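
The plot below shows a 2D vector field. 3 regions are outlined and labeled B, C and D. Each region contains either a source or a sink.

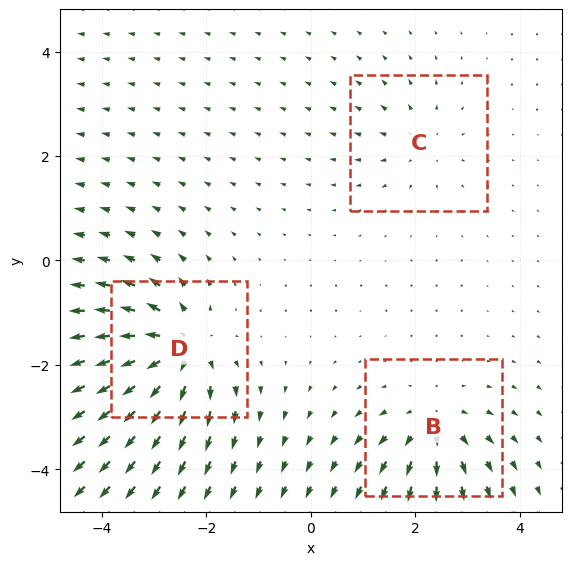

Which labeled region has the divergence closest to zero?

C

Divergence at each region's feature centre — B: about +4, C: about +3, D: about +6. Region C is closest to zero.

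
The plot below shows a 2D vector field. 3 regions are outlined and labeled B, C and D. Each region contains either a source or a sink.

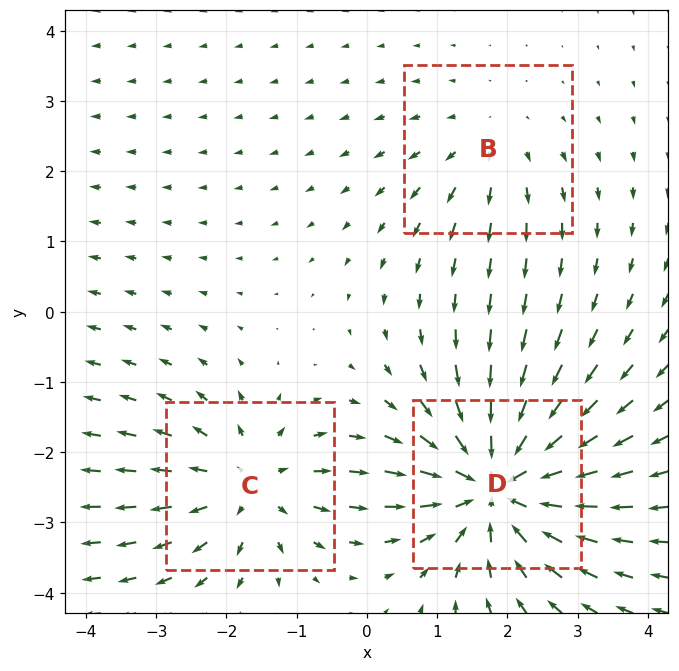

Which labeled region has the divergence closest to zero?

B

Divergence at each region's feature centre — B: about +2, C: about +3, D: about -5. Region B is closest to zero.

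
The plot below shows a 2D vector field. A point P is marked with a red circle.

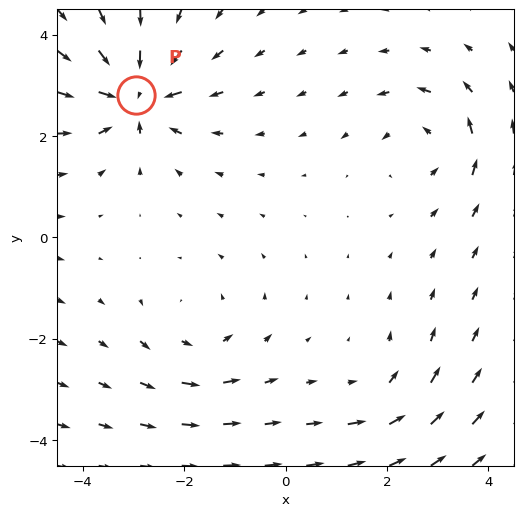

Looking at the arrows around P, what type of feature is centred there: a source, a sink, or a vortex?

At P (-2.9, 2.8) the arrows converge inward. Divergence about -7, curl ≈0 — negative divergence with near-zero curl is a sink.

sink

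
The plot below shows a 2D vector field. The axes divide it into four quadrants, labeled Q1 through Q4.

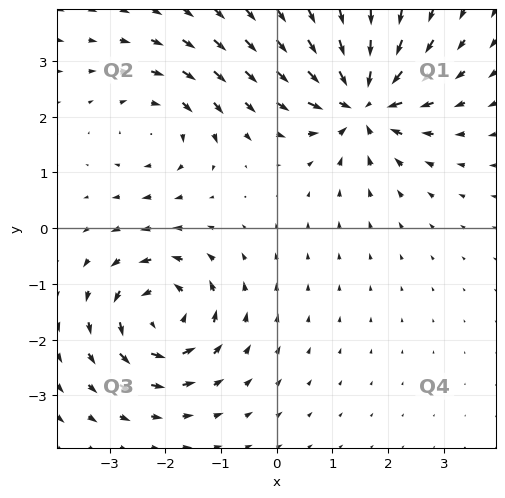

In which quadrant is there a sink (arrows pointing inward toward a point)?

Q1

The sink sits at approximately (1.5, 2.3), which lies in quadrant Q1. The divergence there is about -7, negative as expected for a sink.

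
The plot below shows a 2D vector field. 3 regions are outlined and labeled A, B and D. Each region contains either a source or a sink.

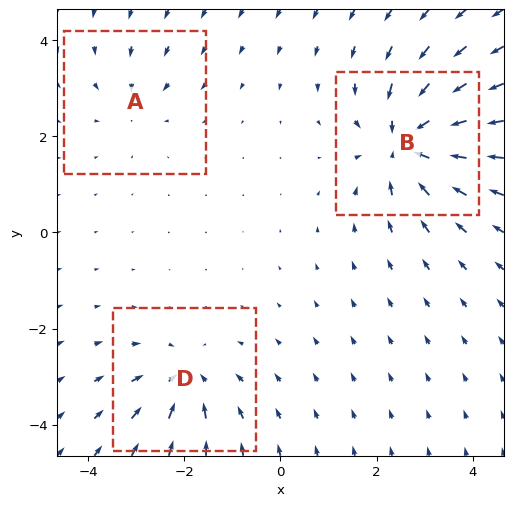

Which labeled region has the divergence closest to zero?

A

Divergence at each region's feature centre — A: about -2, B: about -5, D: about -3. Region A is closest to zero.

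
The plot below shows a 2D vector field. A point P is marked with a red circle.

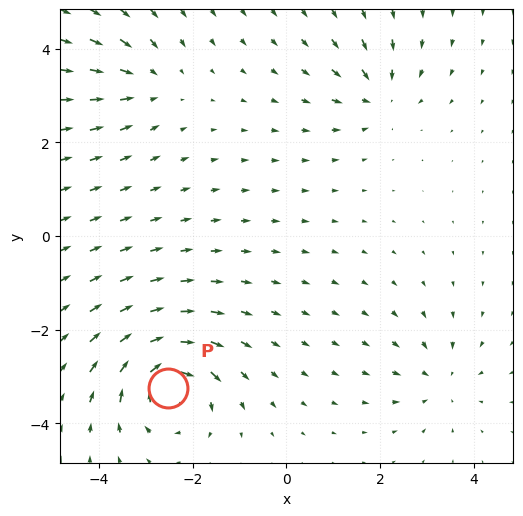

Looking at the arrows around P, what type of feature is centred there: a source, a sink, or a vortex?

vortex

At P (-2.5, -3.2) the arrows circulate clockwise. Divergence ≈0, curl about -7 — near-zero divergence with nonzero curl is a vortex.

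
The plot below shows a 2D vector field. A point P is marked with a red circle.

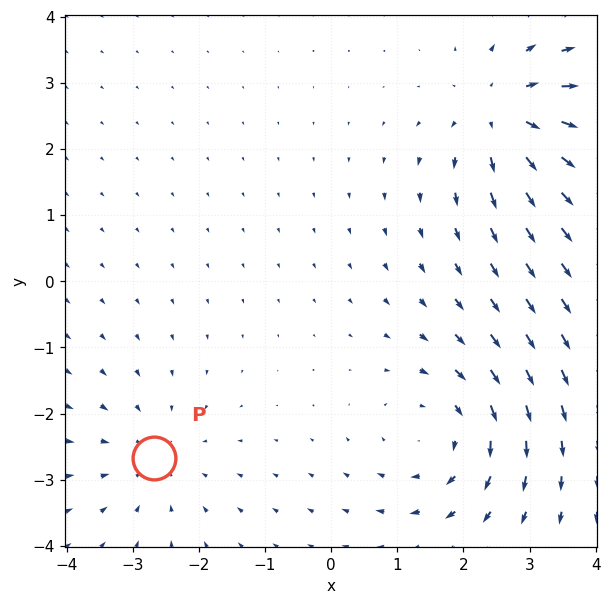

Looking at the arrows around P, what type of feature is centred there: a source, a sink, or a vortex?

sink

At P (-2.7, -2.7) the arrows converge inward. Divergence about -2, curl ≈0 — negative divergence with near-zero curl is a sink.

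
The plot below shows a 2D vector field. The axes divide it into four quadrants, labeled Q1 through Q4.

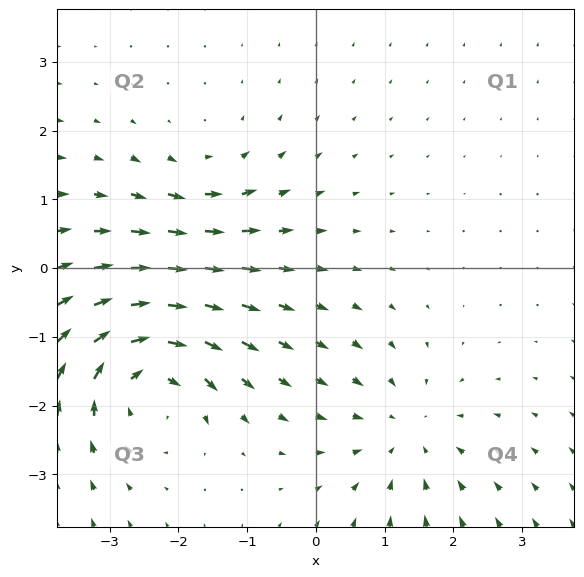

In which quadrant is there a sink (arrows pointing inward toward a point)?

Q4

The sink sits at approximately (1.3, -2.4), which lies in quadrant Q4. The divergence there is about -3, negative as expected for a sink.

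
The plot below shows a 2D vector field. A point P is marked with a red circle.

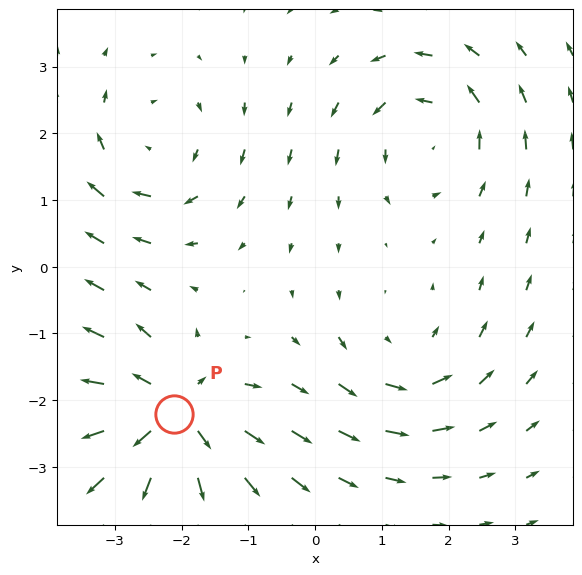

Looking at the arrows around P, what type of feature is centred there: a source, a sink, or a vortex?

At P (-2.1, -2.2) the arrows spread outward. Divergence about +6, curl ≈0 — positive divergence with near-zero curl is a source.

source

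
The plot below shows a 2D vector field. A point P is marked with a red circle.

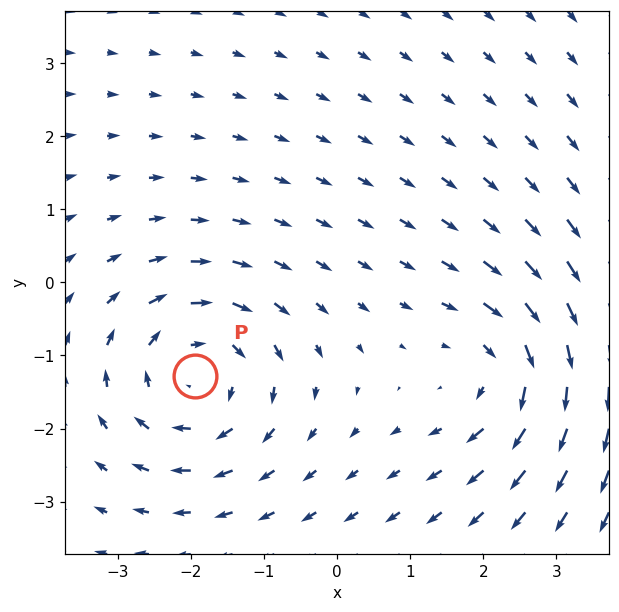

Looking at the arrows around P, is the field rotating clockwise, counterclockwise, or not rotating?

Near P at (-1.9, -1.3) the arrows circulate clockwise. The curl (z-component) there is about -4; negative curl means clockwise rotation.

clockwise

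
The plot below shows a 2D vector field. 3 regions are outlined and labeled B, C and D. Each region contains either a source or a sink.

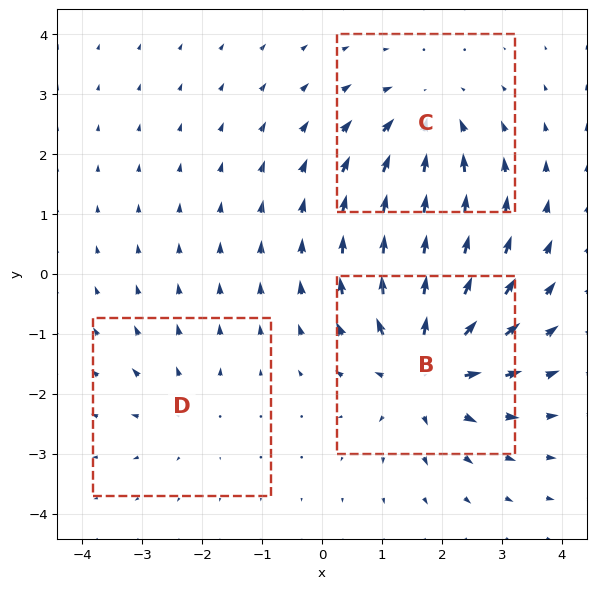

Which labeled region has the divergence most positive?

Divergence at each region's feature centre — B: about +5, C: about -3, D: about +2. Region B is most positive.

B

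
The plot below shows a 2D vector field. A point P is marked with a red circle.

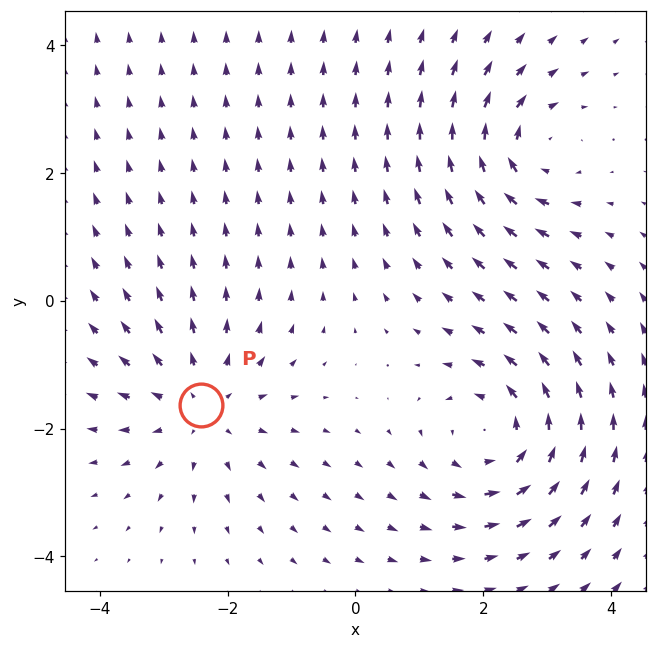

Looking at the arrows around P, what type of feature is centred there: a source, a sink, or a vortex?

At P (-2.4, -1.6) the arrows spread outward. Divergence about +3, curl ≈0 — positive divergence with near-zero curl is a source.

source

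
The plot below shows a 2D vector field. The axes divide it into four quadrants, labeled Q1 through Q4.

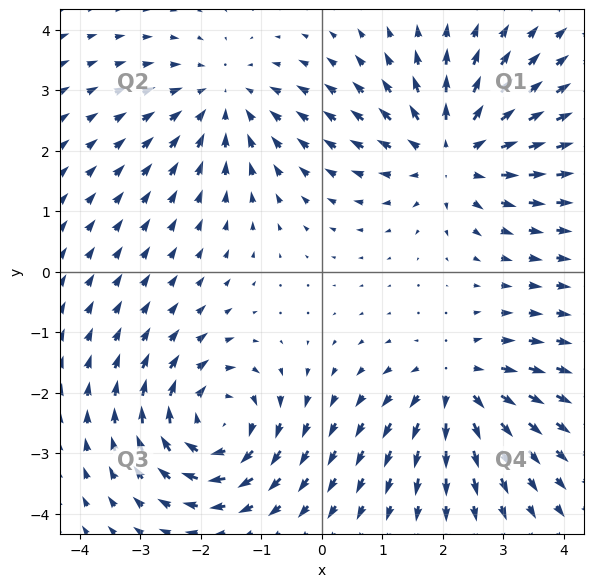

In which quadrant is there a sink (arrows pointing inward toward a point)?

The sink sits at approximately (-1.6, 2.8), which lies in quadrant Q2. The divergence there is about -3, negative as expected for a sink.

Q2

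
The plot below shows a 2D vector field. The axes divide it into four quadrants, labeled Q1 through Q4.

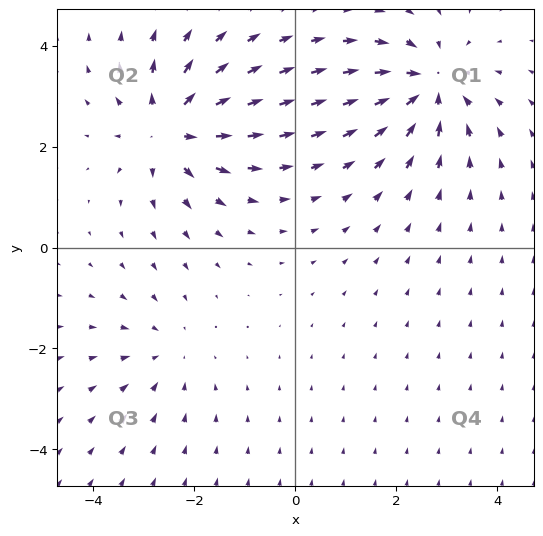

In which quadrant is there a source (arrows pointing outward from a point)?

Q2

The source sits at approximately (-2.5, 2.3), which lies in quadrant Q2. The divergence there is about +6, positive as expected for a source.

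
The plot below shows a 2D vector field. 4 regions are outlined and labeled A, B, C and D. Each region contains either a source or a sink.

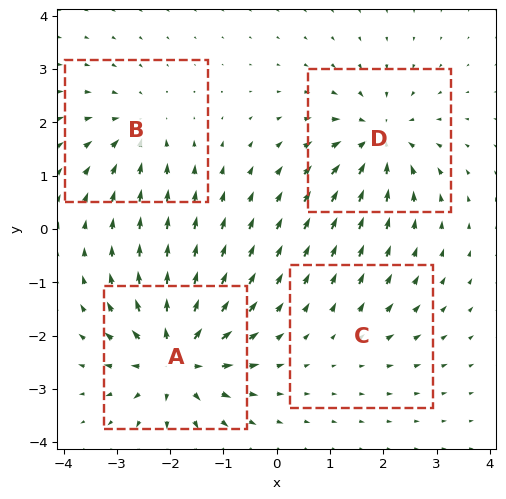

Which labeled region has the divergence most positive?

A

Divergence at each region's feature centre — A: about +8, B: about -4, C: about +2, D: about -6. Region A is most positive.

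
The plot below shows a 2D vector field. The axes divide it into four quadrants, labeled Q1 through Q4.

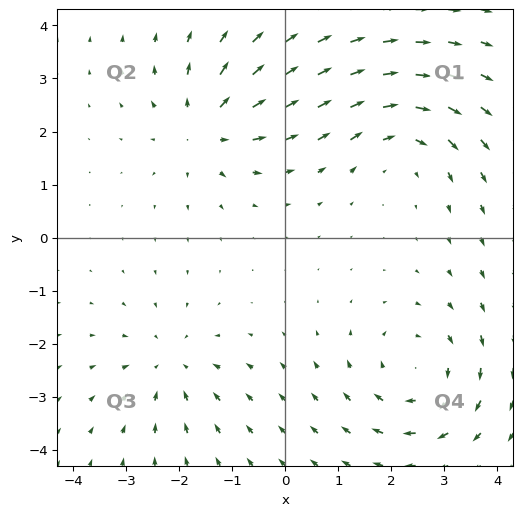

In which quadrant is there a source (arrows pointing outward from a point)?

Q2

The source sits at approximately (-1.5, 2.1), which lies in quadrant Q2. The divergence there is about +4, positive as expected for a source.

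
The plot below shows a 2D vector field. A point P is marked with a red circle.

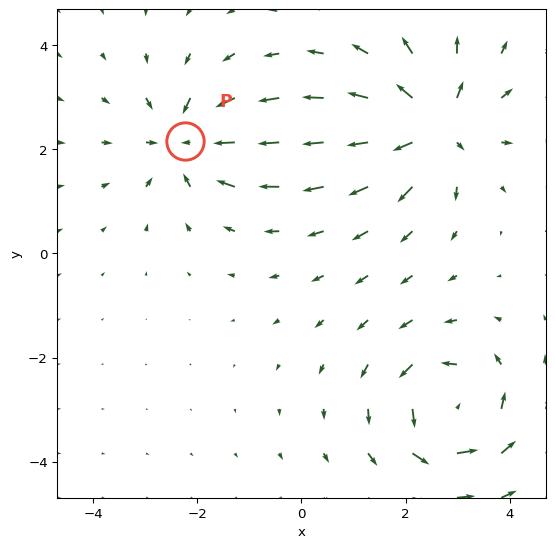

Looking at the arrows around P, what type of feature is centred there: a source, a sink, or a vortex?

sink

At P (-2.2, 2.2) the arrows converge inward. Divergence about -5, curl ≈0 — negative divergence with near-zero curl is a sink.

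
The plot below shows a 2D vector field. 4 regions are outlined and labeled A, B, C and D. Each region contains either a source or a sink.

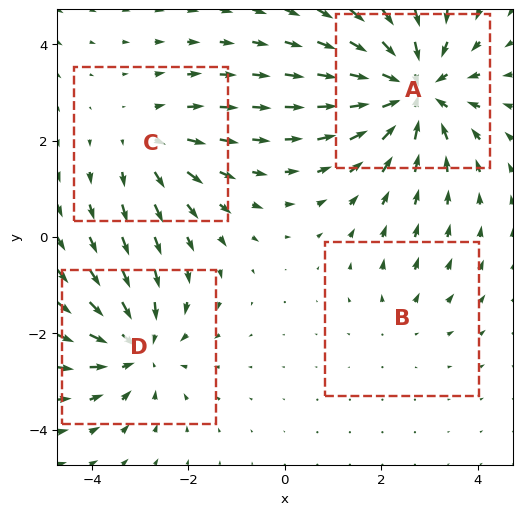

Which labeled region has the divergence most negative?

A

Divergence at each region's feature centre — A: about -6, B: about +2, C: about +3, D: about -4. Region A is most negative.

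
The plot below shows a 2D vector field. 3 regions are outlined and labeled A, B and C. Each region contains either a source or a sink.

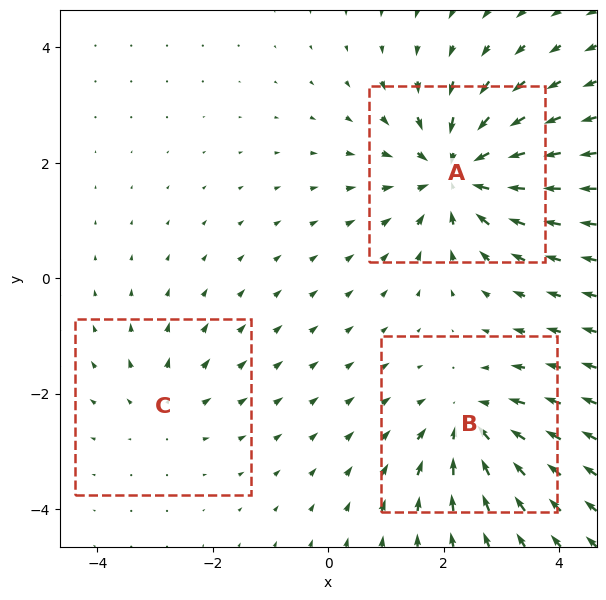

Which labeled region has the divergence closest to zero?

C

Divergence at each region's feature centre — A: about -5, B: about -3, C: about +2. Region C is closest to zero.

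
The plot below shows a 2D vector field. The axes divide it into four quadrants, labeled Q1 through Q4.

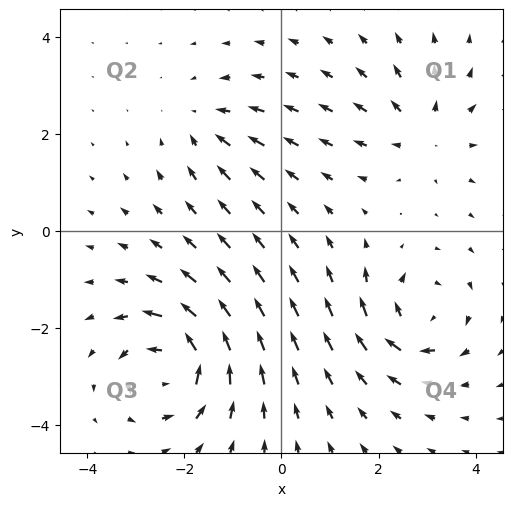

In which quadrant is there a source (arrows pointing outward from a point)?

The source sits at approximately (2.9, 2.0), which lies in quadrant Q1. The divergence there is about +3, positive as expected for a source.

Q1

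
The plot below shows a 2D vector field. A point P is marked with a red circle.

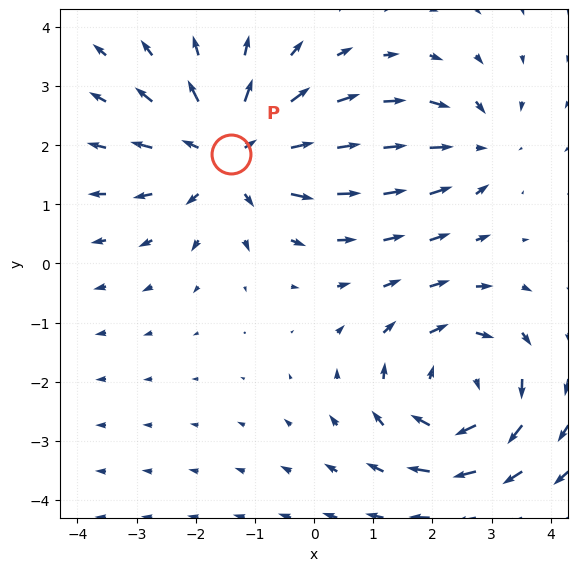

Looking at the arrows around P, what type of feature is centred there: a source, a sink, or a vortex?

At P (-1.4, 1.9) the arrows spread outward. Divergence about +4, curl ≈0 — positive divergence with near-zero curl is a source.

source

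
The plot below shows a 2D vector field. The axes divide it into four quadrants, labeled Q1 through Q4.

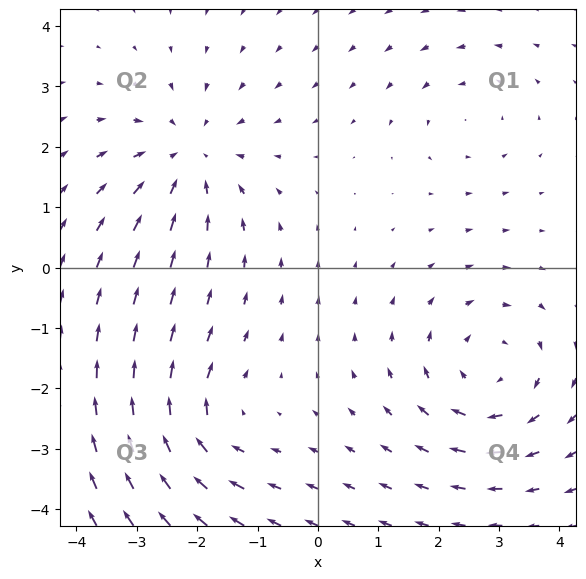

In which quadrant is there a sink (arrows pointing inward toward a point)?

Q2

The sink sits at approximately (-2.1, 1.8), which lies in quadrant Q2. The divergence there is about -4, negative as expected for a sink.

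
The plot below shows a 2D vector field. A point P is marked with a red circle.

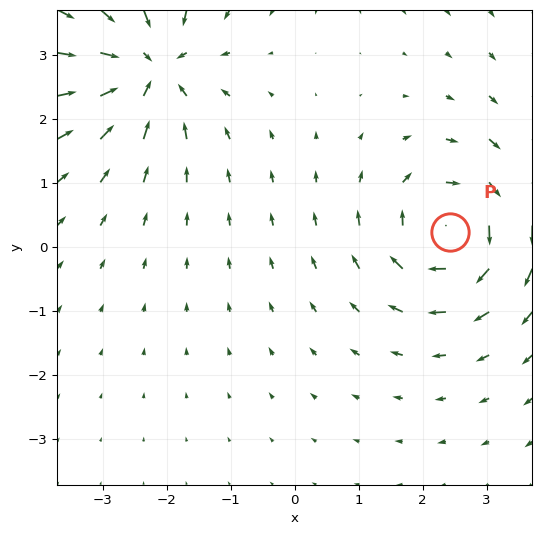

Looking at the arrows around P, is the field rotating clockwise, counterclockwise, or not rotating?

Near P at (2.4, 0.2) the arrows circulate clockwise. The curl (z-component) there is about -5; negative curl means clockwise rotation.

clockwise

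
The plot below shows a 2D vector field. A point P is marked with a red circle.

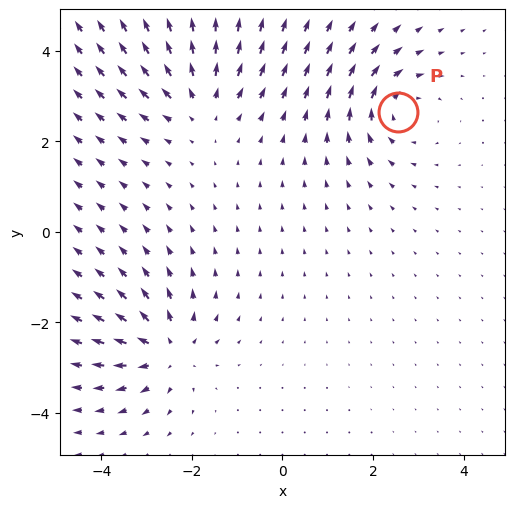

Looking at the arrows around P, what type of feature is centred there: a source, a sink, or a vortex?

At P (2.5, 2.6) the arrows circulate clockwise. Divergence ≈0, curl about -4 — near-zero divergence with nonzero curl is a vortex.

vortex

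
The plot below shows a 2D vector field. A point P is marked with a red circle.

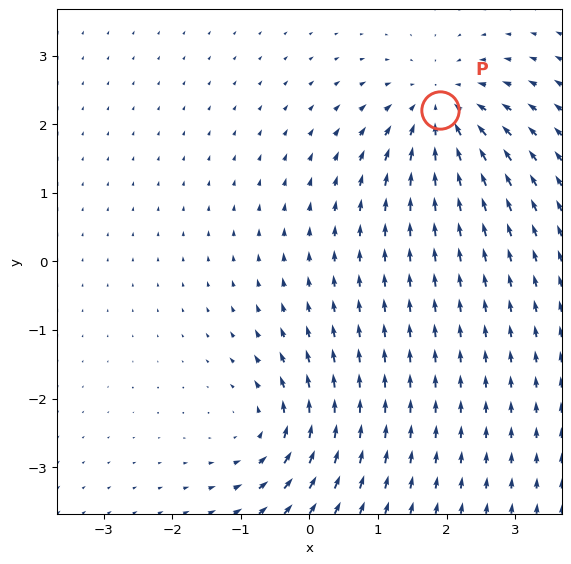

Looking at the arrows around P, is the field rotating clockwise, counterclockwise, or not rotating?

Near P at (1.9, 2.2) the arrows show no circulation. The curl there is ≈0.

not rotating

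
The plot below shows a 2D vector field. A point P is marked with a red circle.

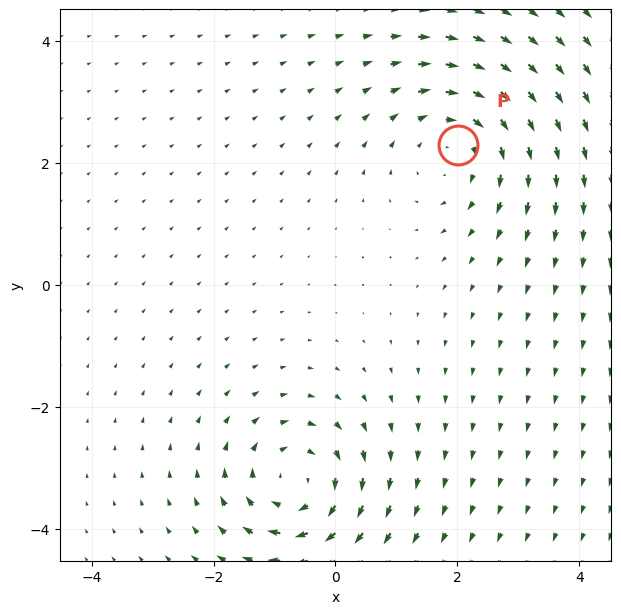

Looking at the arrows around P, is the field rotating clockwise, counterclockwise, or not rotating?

Near P at (2.0, 2.3) the arrows circulate clockwise. The curl (z-component) there is about -3; negative curl means clockwise rotation.

clockwise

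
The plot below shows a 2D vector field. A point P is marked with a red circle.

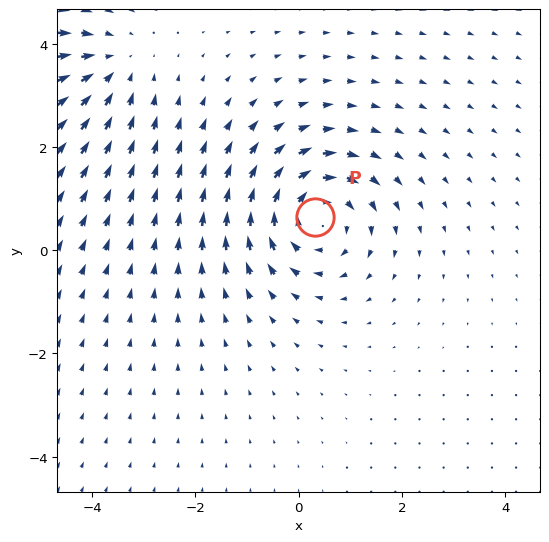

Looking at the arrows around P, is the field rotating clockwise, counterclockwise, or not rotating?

clockwise

Near P at (0.3, 0.6) the arrows circulate clockwise. The curl (z-component) there is about -5; negative curl means clockwise rotation.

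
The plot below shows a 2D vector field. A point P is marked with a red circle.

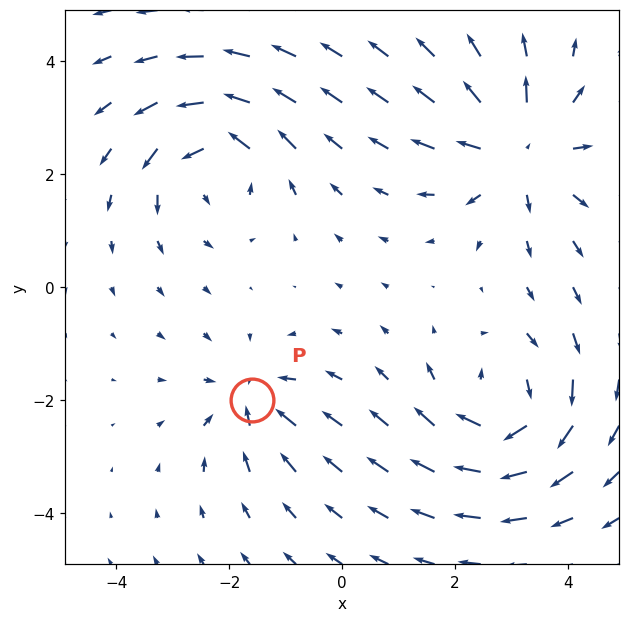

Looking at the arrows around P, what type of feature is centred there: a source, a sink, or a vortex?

sink

At P (-1.6, -2.0) the arrows converge inward. Divergence about -4, curl ≈0 — negative divergence with near-zero curl is a sink.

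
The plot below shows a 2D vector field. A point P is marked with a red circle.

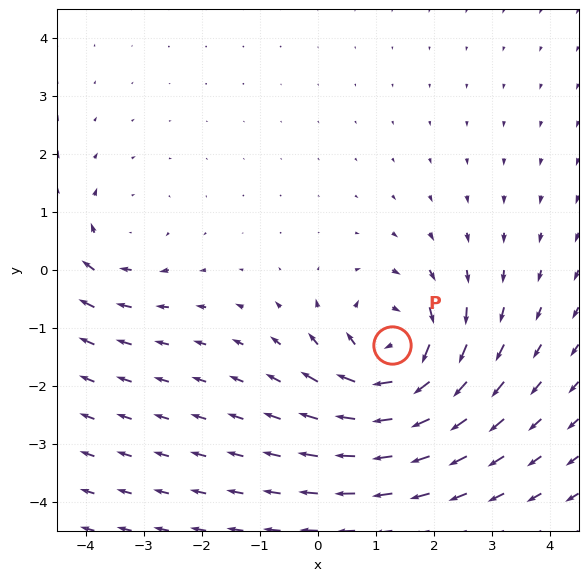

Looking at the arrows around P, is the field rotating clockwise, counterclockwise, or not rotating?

clockwise

Near P at (1.3, -1.3) the arrows circulate clockwise. The curl (z-component) there is about -5; negative curl means clockwise rotation.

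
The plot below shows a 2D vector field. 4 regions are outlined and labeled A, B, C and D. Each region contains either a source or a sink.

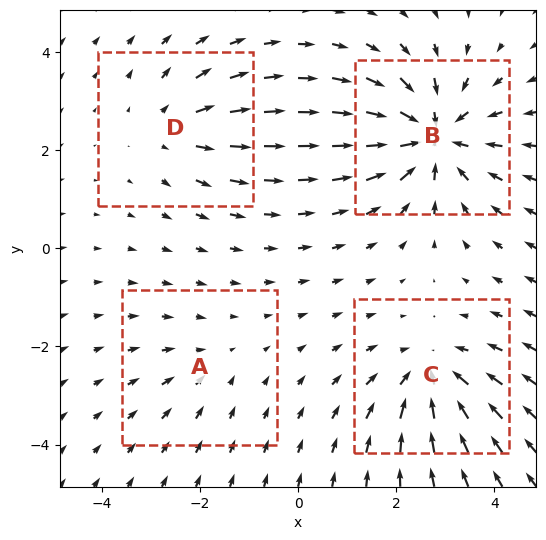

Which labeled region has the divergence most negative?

Divergence at each region's feature centre — A: about -2, B: about -7, C: about -5, D: about +3. Region B is most negative.

B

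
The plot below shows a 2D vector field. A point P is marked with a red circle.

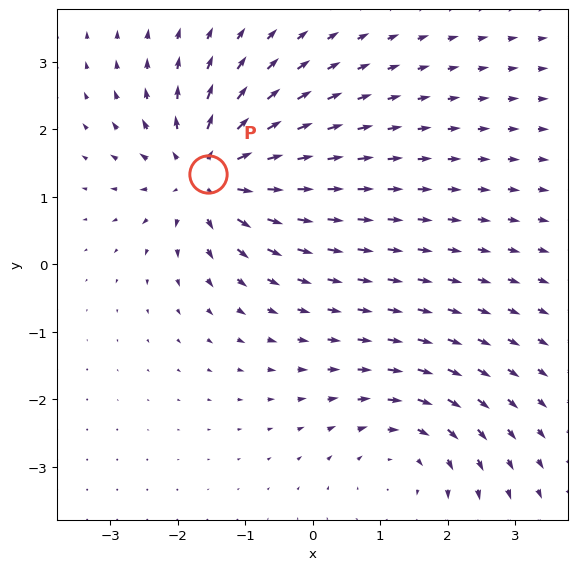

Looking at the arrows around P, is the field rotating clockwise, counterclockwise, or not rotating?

not rotating

Near P at (-1.6, 1.3) the arrows show no circulation. The curl there is ≈0.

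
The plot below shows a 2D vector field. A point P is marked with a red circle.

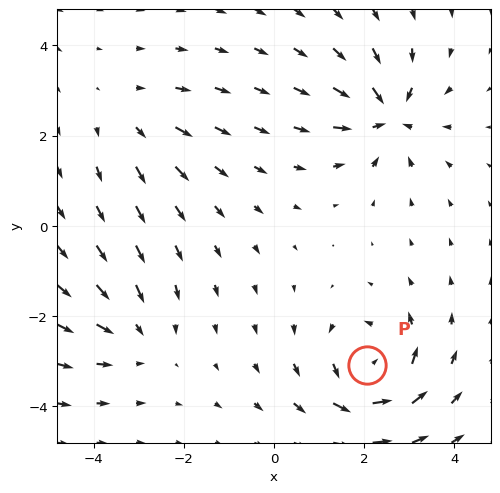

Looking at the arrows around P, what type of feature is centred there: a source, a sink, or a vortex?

At P (2.1, -3.1) the arrows circulate counterclockwise. Divergence ≈0, curl about +5 — near-zero divergence with nonzero curl is a vortex.

vortex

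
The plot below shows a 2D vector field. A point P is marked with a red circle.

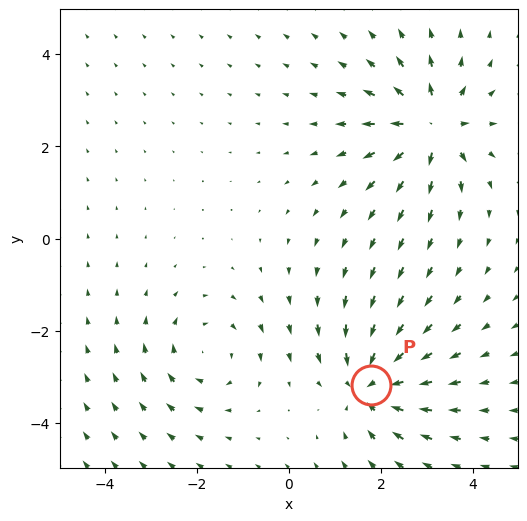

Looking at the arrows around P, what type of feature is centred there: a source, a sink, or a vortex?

At P (1.8, -3.2) the arrows converge inward. Divergence about -6, curl ≈0 — negative divergence with near-zero curl is a sink.

sink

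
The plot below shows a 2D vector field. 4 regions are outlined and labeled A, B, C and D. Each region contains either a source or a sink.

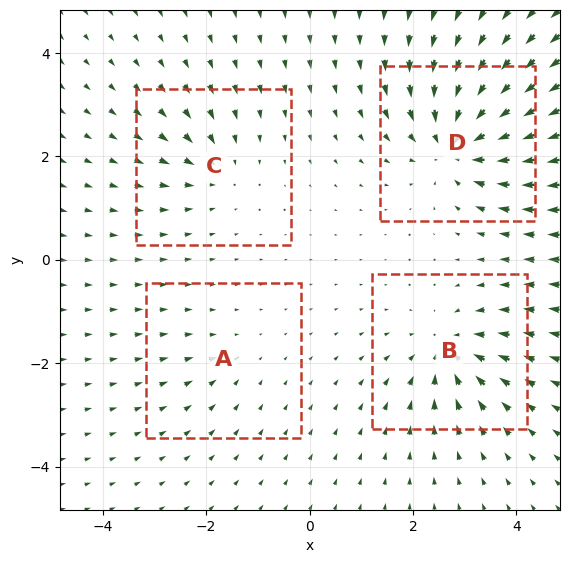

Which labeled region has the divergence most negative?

D

Divergence at each region's feature centre — A: about -2, B: about -5, C: about -4, D: about -7. Region D is most negative.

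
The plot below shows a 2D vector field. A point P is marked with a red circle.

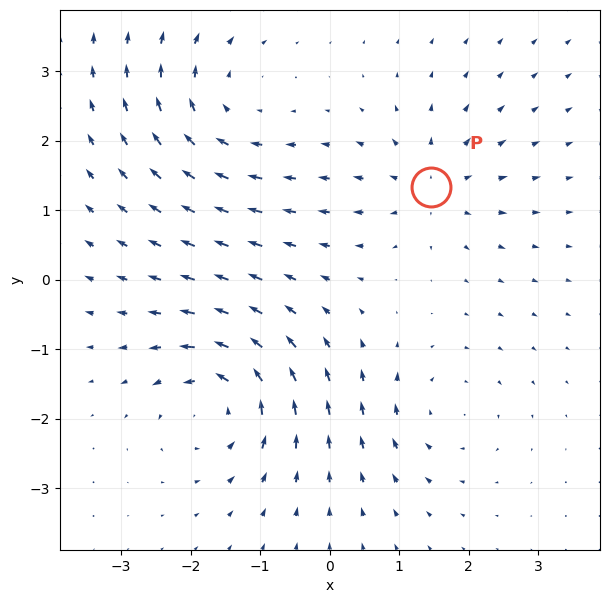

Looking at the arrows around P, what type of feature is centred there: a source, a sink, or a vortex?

At P (1.5, 1.3) the arrows spread outward. Divergence about +4, curl ≈0 — positive divergence with near-zero curl is a source.

source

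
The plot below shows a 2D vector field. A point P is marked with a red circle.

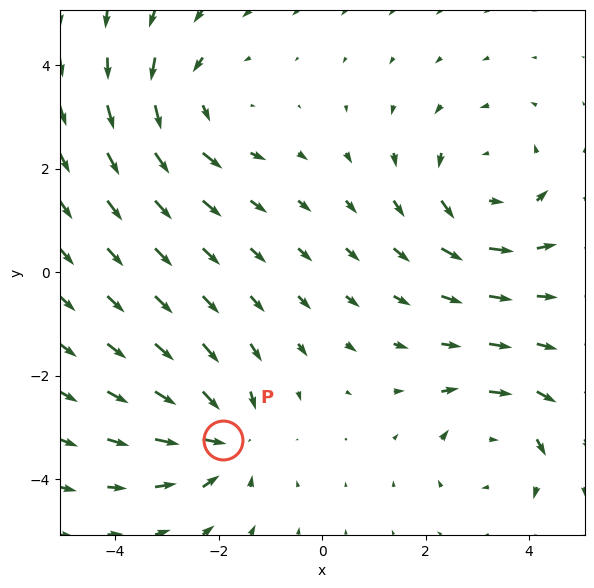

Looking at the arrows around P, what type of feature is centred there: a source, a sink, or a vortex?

At P (-1.9, -3.2) the arrows converge inward. Divergence about -4, curl ≈0 — negative divergence with near-zero curl is a sink.

sink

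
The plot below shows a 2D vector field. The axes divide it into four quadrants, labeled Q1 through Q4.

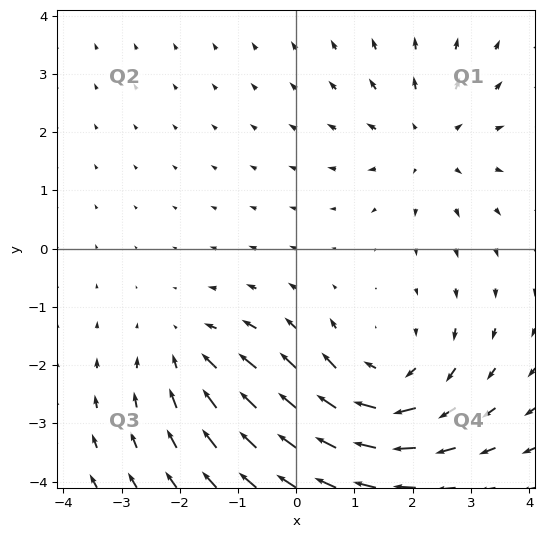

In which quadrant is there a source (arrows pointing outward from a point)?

The source sits at approximately (2.3, 1.8), which lies in quadrant Q1. The divergence there is about +3, positive as expected for a source.

Q1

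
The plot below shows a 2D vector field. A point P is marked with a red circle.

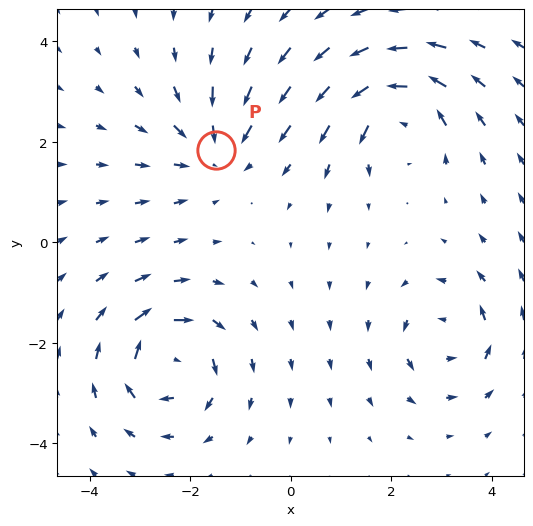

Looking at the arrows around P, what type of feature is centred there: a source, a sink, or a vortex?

At P (-1.5, 1.8) the arrows converge inward. Divergence about -3, curl ≈0 — negative divergence with near-zero curl is a sink.

sink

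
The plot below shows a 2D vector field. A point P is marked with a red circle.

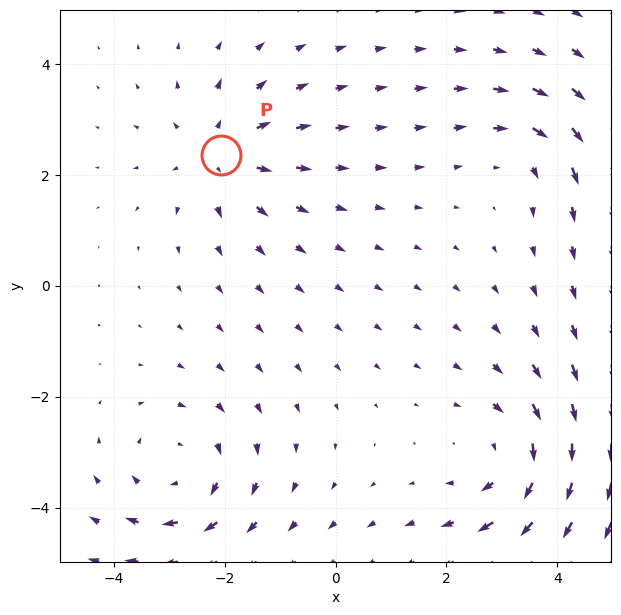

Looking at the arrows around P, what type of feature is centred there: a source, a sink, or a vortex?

source

At P (-2.1, 2.4) the arrows spread outward. Divergence about +4, curl ≈0 — positive divergence with near-zero curl is a source.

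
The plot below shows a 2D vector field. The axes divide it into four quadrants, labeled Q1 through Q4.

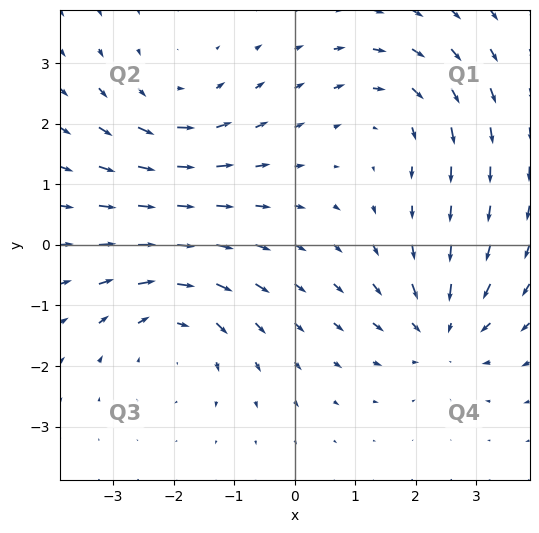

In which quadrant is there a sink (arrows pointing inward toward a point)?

The sink sits at approximately (2.4, -1.4), which lies in quadrant Q4. The divergence there is about -4, negative as expected for a sink.

Q4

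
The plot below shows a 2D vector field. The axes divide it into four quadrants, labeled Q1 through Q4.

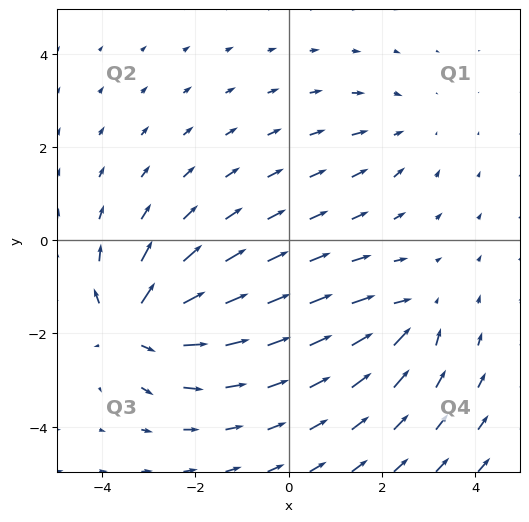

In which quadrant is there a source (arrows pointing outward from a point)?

Q3

The source sits at approximately (-3.3, -1.8), which lies in quadrant Q3. The divergence there is about +6, positive as expected for a source.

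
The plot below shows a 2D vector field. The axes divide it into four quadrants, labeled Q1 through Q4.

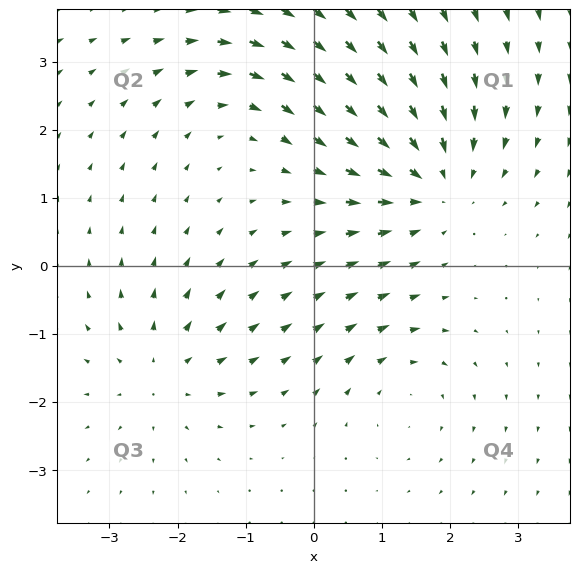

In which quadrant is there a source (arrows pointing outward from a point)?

The source sits at approximately (-2.2, -1.6), which lies in quadrant Q3. The divergence there is about +3, positive as expected for a source.

Q3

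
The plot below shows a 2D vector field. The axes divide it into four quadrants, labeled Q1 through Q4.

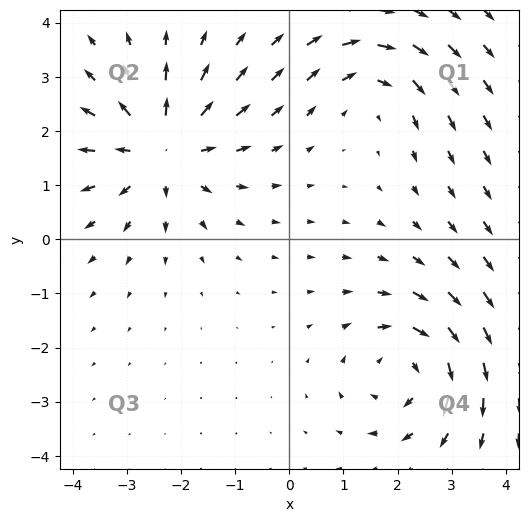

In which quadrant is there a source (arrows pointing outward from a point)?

Q2

The source sits at approximately (-2.4, 1.7), which lies in quadrant Q2. The divergence there is about +4, positive as expected for a source.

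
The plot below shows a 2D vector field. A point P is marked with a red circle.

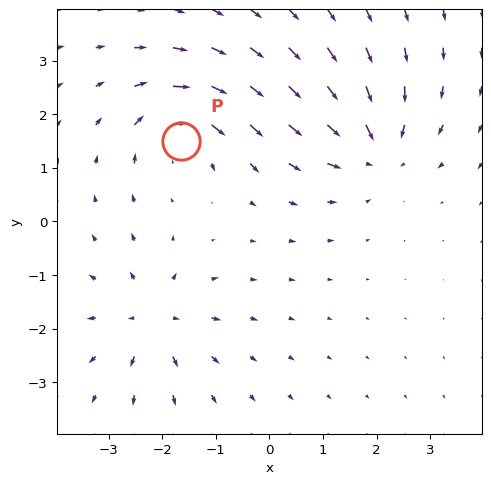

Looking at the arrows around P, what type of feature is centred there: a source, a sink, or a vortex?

vortex

At P (-1.6, 1.5) the arrows circulate clockwise. Divergence ≈0, curl about -5 — near-zero divergence with nonzero curl is a vortex.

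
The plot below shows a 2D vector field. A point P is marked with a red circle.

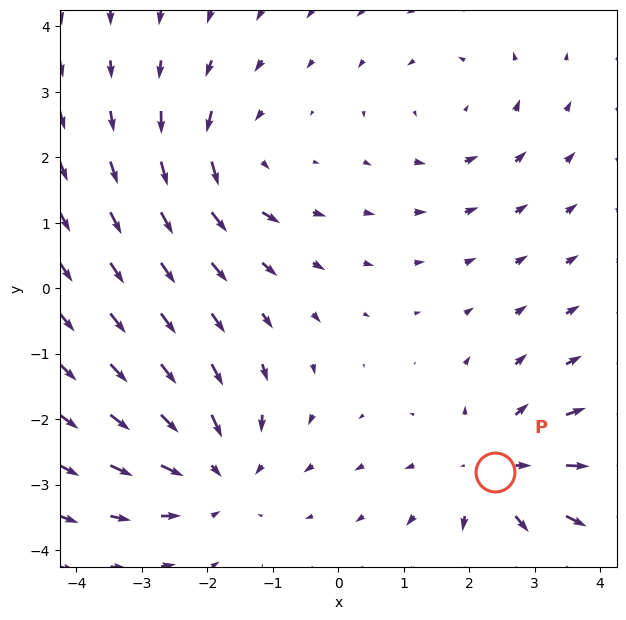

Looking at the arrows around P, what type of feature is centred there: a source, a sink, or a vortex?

source

At P (2.4, -2.8) the arrows spread outward. Divergence about +4, curl ≈0 — positive divergence with near-zero curl is a source.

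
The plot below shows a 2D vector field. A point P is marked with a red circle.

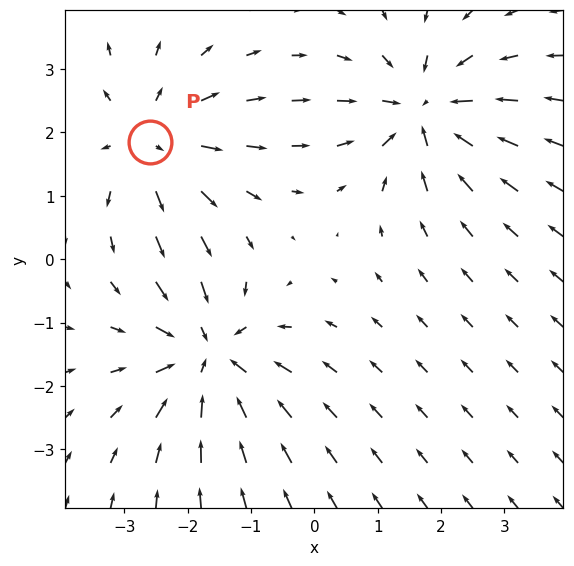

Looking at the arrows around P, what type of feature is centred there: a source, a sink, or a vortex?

At P (-2.6, 1.9) the arrows spread outward. Divergence about +4, curl ≈0 — positive divergence with near-zero curl is a source.

source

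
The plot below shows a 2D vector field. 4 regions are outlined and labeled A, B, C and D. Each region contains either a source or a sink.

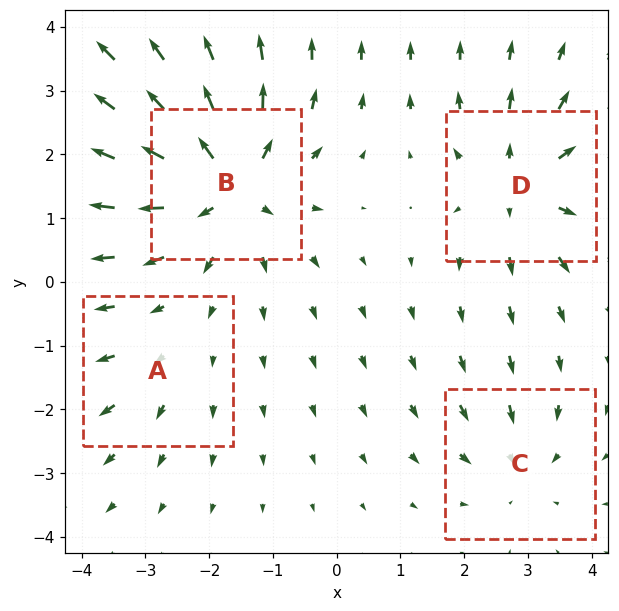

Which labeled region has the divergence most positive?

Divergence at each region's feature centre — A: about +2, B: about +8, C: about -4, D: about +5. Region B is most positive.

B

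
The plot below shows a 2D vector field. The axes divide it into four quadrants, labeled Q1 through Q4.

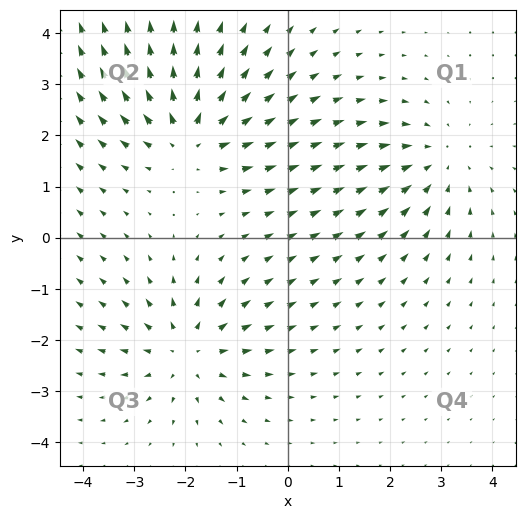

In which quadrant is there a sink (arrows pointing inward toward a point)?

The sink sits at approximately (2.9, 1.5), which lies in quadrant Q1. The divergence there is about -3, negative as expected for a sink.

Q1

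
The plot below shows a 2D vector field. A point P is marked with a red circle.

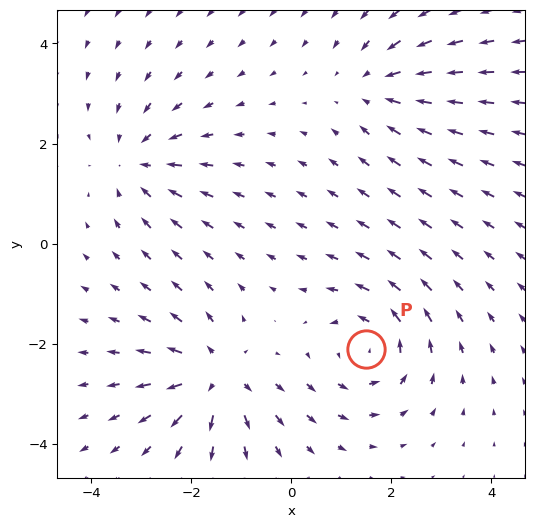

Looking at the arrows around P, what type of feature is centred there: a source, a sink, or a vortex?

At P (1.5, -2.1) the arrows circulate counterclockwise. Divergence ≈0, curl about +5 — near-zero divergence with nonzero curl is a vortex.

vortex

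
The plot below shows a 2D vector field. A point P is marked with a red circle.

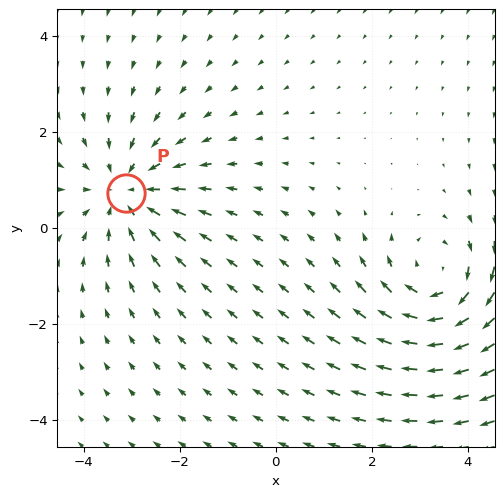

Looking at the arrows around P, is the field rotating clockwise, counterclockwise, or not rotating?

not rotating

Near P at (-3.1, 0.7) the arrows show no circulation. The curl there is ≈0.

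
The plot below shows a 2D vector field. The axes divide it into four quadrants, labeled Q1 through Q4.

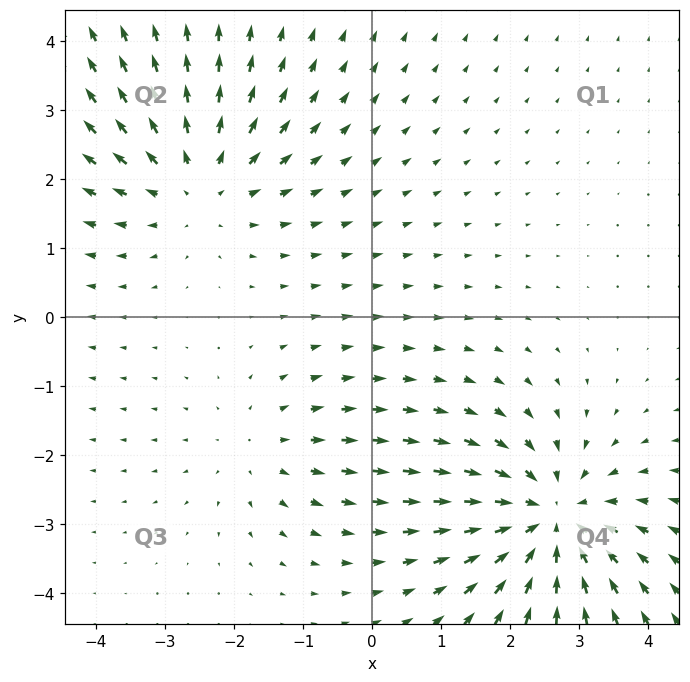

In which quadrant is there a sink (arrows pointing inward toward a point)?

Q4

The sink sits at approximately (2.6, -2.9), which lies in quadrant Q4. The divergence there is about -5, negative as expected for a sink.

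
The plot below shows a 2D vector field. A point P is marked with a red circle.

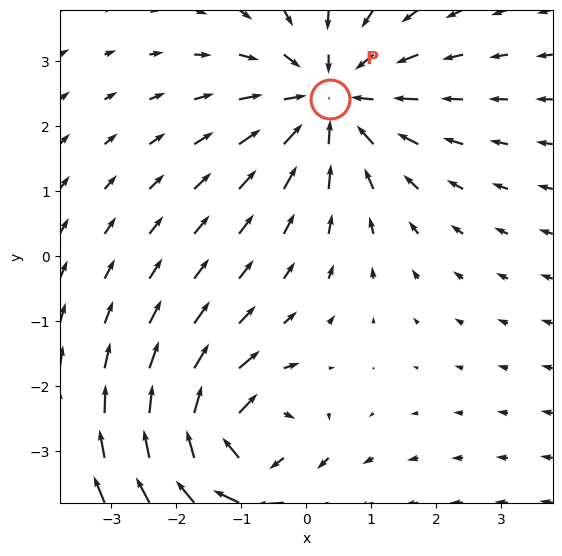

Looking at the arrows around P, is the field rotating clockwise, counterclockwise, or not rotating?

Near P at (0.4, 2.4) the arrows show no circulation. The curl there is ≈0.

not rotating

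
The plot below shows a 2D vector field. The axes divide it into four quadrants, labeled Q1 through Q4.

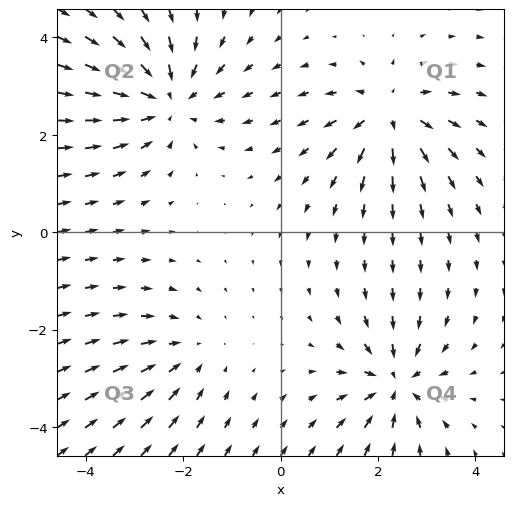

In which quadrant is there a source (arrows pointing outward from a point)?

The source sits at approximately (2.2, 2.4), which lies in quadrant Q1. The divergence there is about +5, positive as expected for a source.

Q1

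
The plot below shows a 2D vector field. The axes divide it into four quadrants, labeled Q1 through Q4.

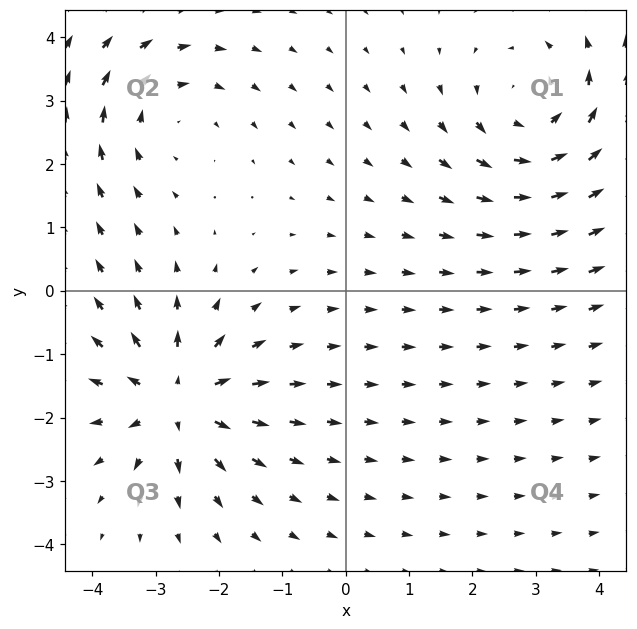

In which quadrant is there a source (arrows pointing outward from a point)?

Q3

The source sits at approximately (-2.7, -1.7), which lies in quadrant Q3. The divergence there is about +5, positive as expected for a source.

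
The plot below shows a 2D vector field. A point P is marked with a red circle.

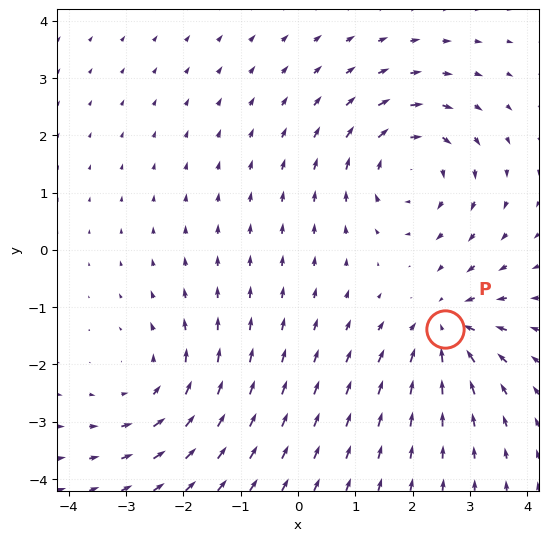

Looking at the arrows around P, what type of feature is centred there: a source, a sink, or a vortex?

At P (2.6, -1.4) the arrows converge inward. Divergence about -5, curl ≈0 — negative divergence with near-zero curl is a sink.

sink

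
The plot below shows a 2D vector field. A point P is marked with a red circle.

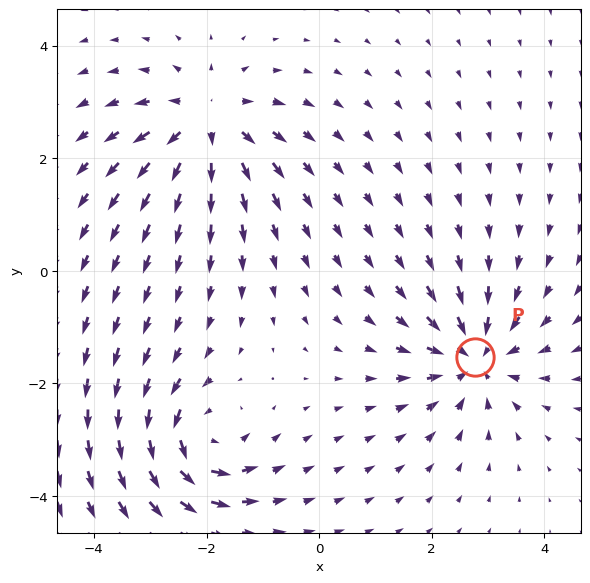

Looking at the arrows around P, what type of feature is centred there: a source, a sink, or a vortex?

At P (2.8, -1.5) the arrows converge inward. Divergence about -6, curl ≈0 — negative divergence with near-zero curl is a sink.

sink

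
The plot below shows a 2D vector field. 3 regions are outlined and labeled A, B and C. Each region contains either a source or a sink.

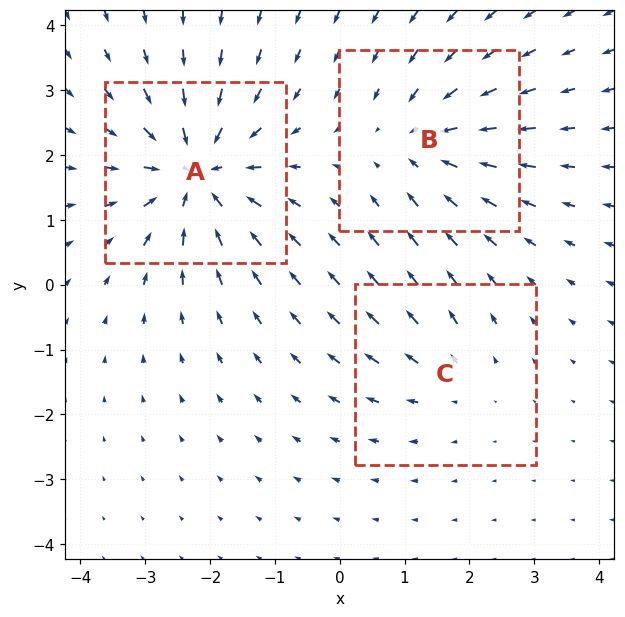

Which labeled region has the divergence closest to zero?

C

Divergence at each region's feature centre — A: about -5, B: about -3, C: about +2. Region C is closest to zero.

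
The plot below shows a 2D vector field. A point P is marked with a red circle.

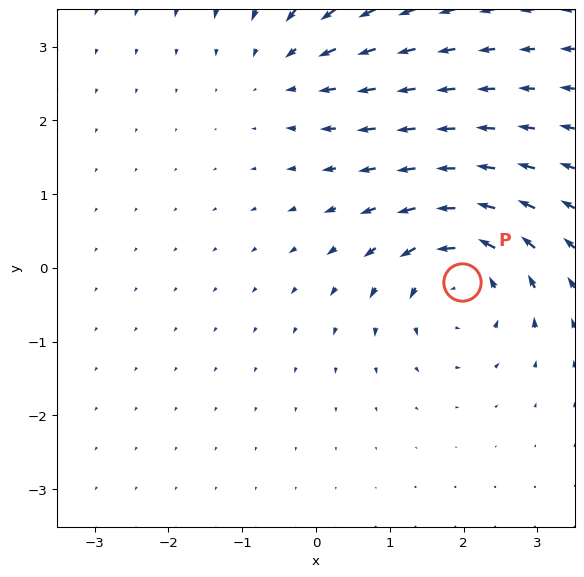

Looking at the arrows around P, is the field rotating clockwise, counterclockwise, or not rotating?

counterclockwise

Near P at (2.0, -0.2) the arrows circulate counterclockwise. The curl (z-component) there is about +6; positive curl means counterclockwise rotation.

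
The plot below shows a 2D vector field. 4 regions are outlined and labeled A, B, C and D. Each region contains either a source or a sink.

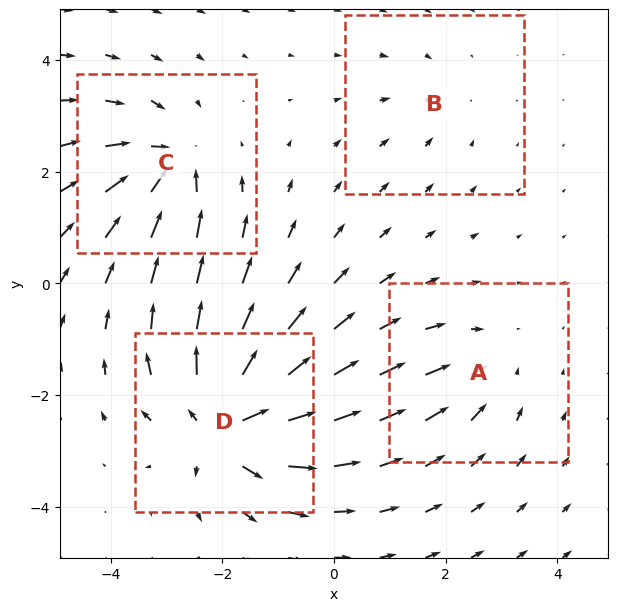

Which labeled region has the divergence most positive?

Divergence at each region's feature centre — A: about -4, B: about -2, C: about -6, D: about +9. Region D is most positive.

D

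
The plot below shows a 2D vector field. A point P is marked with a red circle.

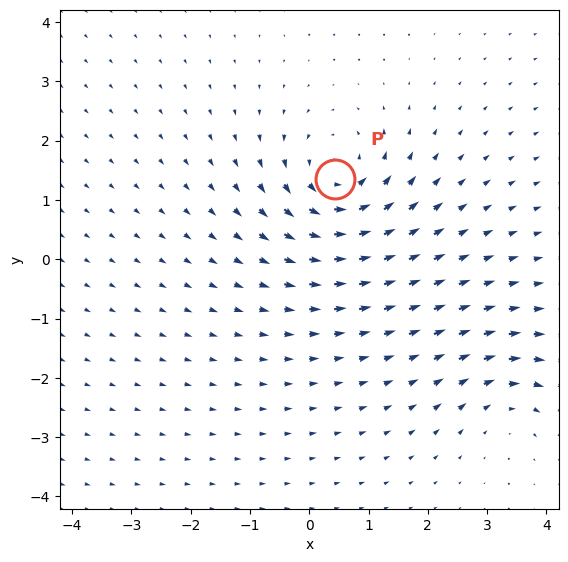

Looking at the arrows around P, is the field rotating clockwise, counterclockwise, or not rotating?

counterclockwise

Near P at (0.4, 1.3) the arrows circulate counterclockwise. The curl (z-component) there is about +6; positive curl means counterclockwise rotation.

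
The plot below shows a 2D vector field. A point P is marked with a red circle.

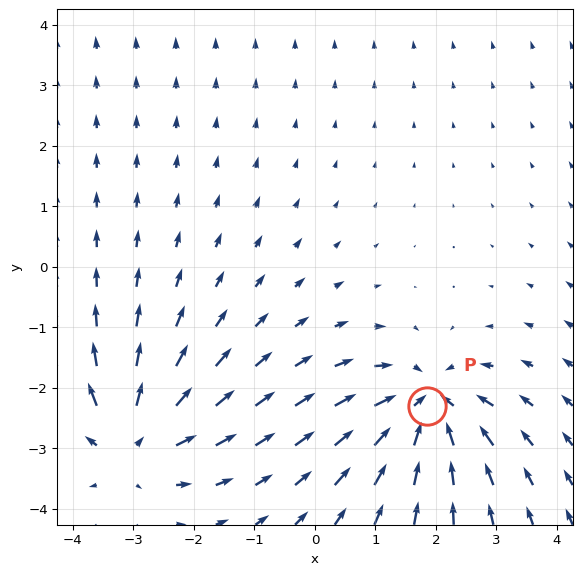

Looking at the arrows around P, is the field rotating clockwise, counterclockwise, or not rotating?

Near P at (1.9, -2.3) the arrows show no circulation. The curl there is ≈0.

not rotating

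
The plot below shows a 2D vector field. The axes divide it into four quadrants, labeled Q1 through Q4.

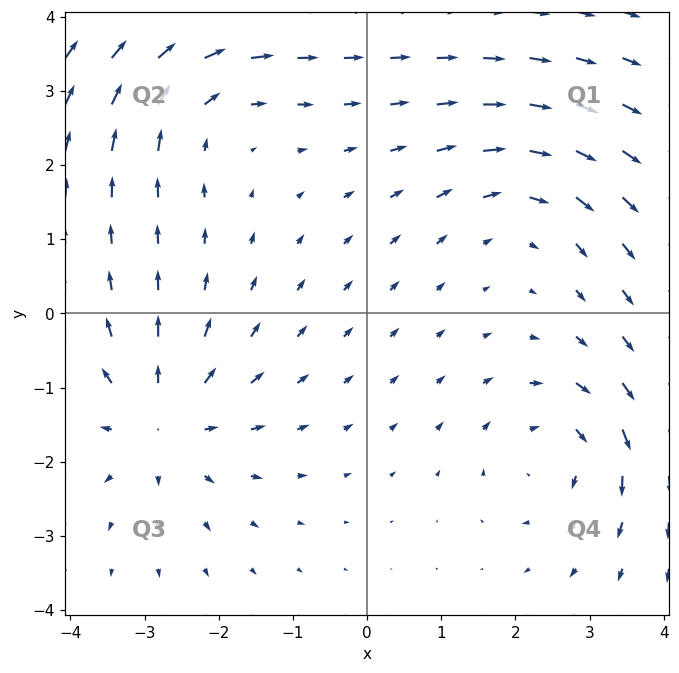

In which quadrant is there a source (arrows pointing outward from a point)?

The source sits at approximately (-2.8, -1.5), which lies in quadrant Q3. The divergence there is about +5, positive as expected for a source.

Q3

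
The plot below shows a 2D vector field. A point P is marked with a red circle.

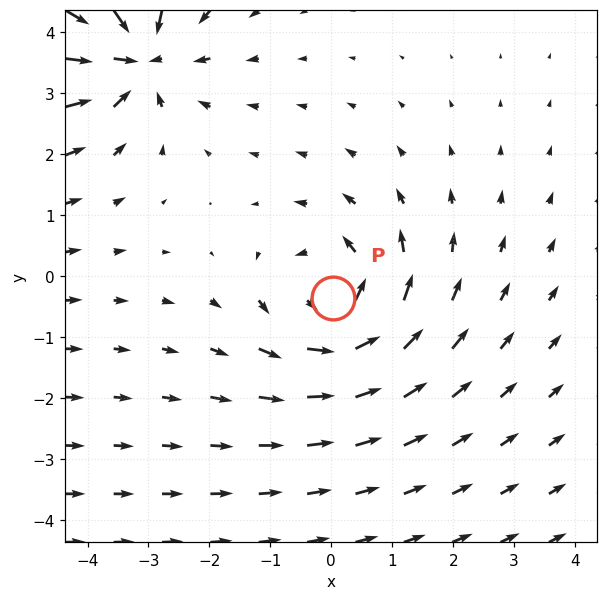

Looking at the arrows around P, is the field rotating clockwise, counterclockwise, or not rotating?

counterclockwise

Near P at (0.0, -0.4) the arrows circulate counterclockwise. The curl (z-component) there is about +4; positive curl means counterclockwise rotation.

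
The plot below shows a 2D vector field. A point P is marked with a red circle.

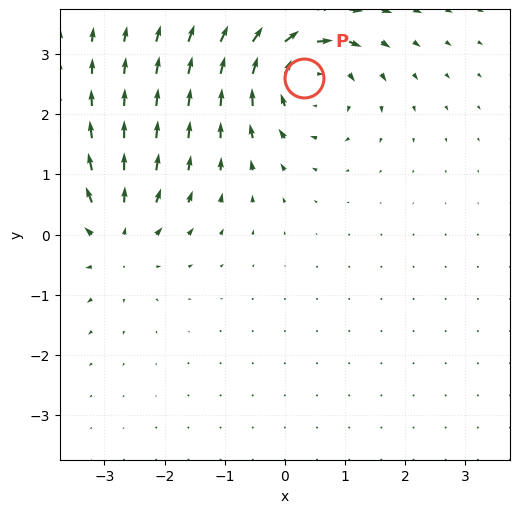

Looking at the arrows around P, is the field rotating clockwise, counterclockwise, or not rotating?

clockwise

Near P at (0.3, 2.6) the arrows circulate clockwise. The curl (z-component) there is about -5; negative curl means clockwise rotation.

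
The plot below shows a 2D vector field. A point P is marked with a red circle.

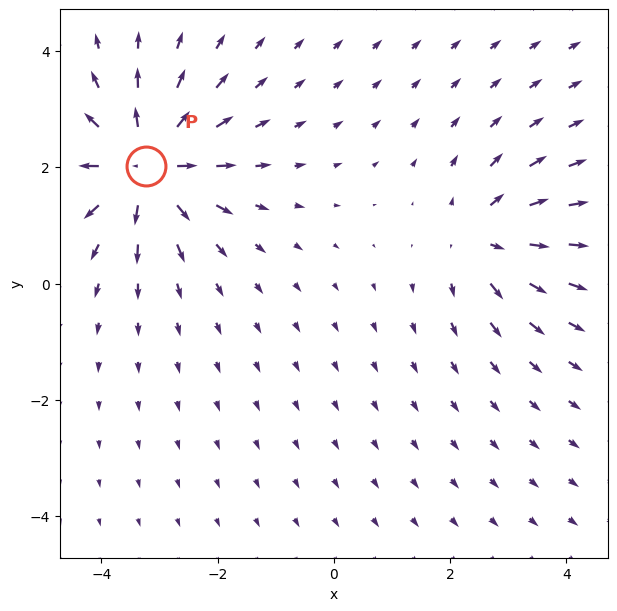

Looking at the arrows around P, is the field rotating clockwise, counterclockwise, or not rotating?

not rotating

Near P at (-3.2, 2.0) the arrows show no circulation. The curl there is ≈0.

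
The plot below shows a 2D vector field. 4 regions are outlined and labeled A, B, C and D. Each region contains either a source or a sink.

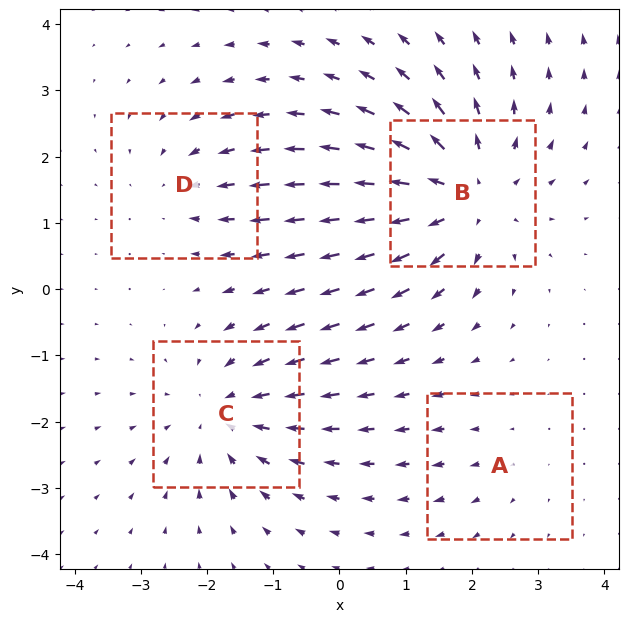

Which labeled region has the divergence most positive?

Divergence at each region's feature centre — A: about +2, B: about +6, C: about -4, D: about -3. Region B is most positive.

B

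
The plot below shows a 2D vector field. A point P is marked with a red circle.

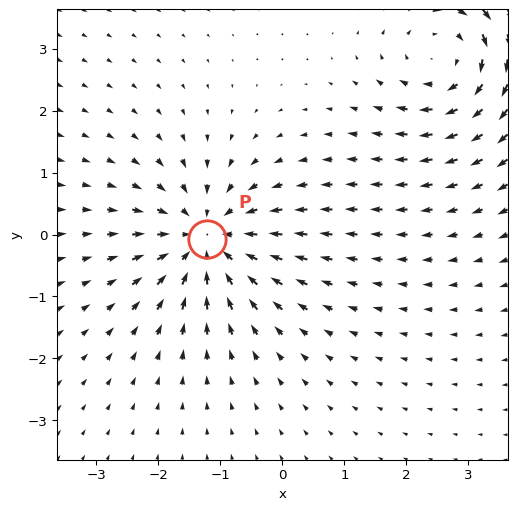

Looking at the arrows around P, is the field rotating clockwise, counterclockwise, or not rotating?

Near P at (-1.2, -0.1) the arrows show no circulation. The curl there is ≈0.

not rotating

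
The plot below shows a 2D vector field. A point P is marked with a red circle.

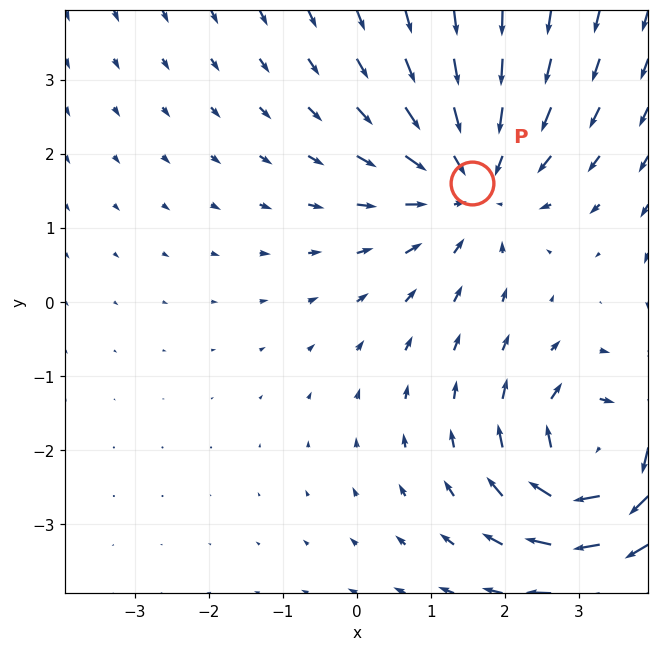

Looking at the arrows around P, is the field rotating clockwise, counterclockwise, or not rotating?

not rotating

Near P at (1.6, 1.6) the arrows show no circulation. The curl there is ≈0.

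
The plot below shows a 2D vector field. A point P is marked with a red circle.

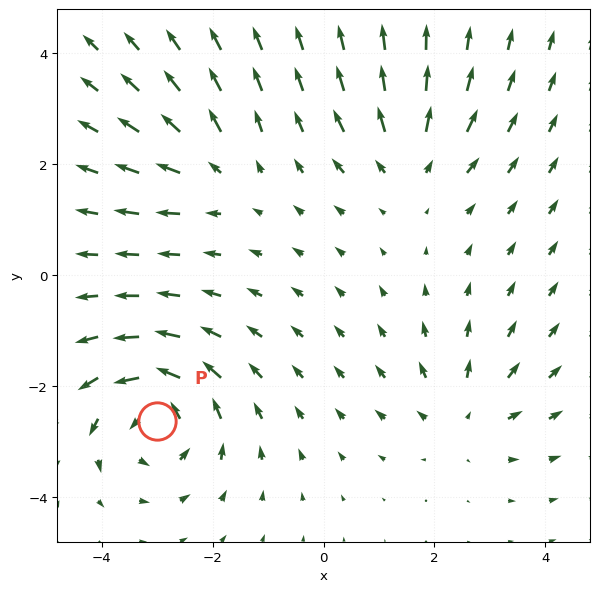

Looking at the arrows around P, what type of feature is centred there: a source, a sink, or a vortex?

At P (-3.0, -2.6) the arrows circulate counterclockwise. Divergence ≈0, curl about +6 — near-zero divergence with nonzero curl is a vortex.

vortex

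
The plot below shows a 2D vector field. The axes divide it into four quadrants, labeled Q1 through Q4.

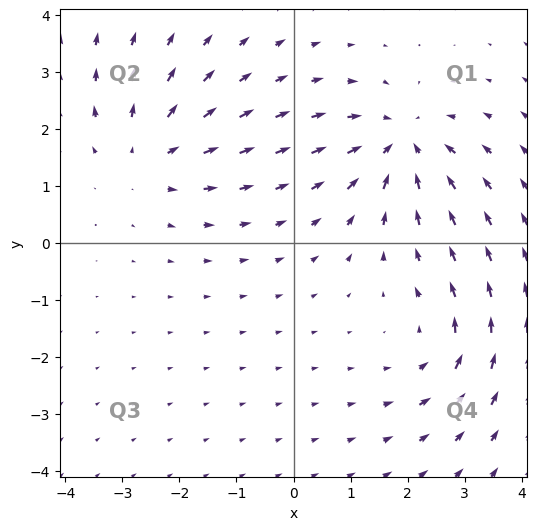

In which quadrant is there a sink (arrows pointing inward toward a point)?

The sink sits at approximately (1.9, 1.7), which lies in quadrant Q1. The divergence there is about -5, negative as expected for a sink.

Q1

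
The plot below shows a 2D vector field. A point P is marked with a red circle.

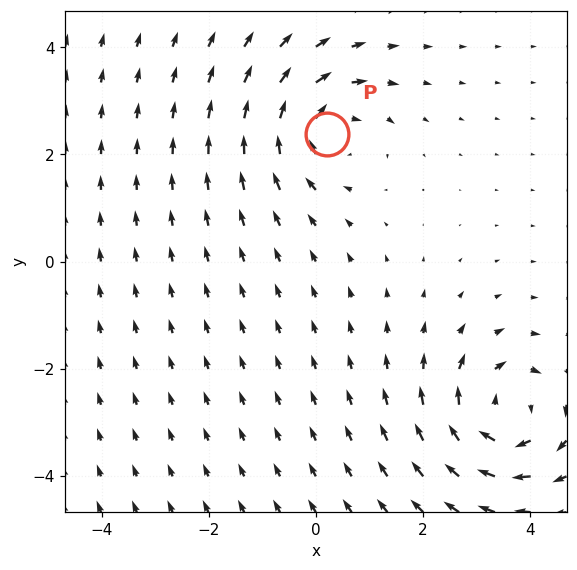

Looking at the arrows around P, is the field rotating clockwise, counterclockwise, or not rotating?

clockwise

Near P at (0.2, 2.4) the arrows circulate clockwise. The curl (z-component) there is about -4; negative curl means clockwise rotation.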